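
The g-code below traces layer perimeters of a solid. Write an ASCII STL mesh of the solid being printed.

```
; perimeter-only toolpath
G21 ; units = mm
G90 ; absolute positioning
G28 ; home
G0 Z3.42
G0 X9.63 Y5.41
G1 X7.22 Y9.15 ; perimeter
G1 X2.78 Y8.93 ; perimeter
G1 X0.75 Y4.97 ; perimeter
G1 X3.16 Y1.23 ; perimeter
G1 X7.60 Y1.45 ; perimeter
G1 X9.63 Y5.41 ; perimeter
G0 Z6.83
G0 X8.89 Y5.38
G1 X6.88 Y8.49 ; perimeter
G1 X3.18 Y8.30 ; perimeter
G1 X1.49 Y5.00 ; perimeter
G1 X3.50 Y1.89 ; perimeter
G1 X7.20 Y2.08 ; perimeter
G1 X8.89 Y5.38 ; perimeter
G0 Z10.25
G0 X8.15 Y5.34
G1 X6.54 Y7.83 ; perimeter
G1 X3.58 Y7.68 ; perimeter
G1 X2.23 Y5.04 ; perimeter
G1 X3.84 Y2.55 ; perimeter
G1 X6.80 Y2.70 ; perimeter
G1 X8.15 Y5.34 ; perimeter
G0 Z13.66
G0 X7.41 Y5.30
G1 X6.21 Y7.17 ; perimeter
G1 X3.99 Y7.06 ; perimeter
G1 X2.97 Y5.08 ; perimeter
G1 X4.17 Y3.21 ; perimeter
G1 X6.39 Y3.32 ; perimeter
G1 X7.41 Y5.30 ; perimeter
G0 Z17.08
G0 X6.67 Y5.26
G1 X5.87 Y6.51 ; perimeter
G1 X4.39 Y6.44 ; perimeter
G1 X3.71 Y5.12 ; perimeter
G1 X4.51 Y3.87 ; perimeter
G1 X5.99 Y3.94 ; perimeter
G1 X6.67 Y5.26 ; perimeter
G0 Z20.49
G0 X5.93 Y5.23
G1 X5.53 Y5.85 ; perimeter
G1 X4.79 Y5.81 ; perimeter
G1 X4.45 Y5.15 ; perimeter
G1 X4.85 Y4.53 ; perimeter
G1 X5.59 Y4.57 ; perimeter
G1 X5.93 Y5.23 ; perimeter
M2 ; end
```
solid part
  facet normal 0.0000 0.0000 -1.0000
    outer loop
      vertex 2.38 9.55 0.00
      vertex 7.56 9.81 0.00
      vertex 10.37 5.45 0.00
    endloop
  endfacet
  facet normal 0.0000 0.0000 -1.0000
    outer loop
      vertex 0.01 4.93 0.00
      vertex 2.38 9.55 0.00
      vertex 10.37 5.45 0.00
    endloop
  endfacet
  facet normal 0.0000 0.0000 -1.0000
    outer loop
      vertex 2.82 0.57 0.00
      vertex 0.01 4.93 0.00
      vertex 10.37 5.45 0.00
    endloop
  endfacet
  facet normal 0.0000 0.0000 -1.0000
    outer loop
      vertex 8.00 0.83 0.00
      vertex 2.82 0.57 0.00
      vertex 10.37 5.45 0.00
    endloop
  endfacet
  facet normal 0.8261 0.5324 0.1848
    outer loop
      vertex 10.37 5.45 0.00
      vertex 7.56 9.81 0.00
      vertex 5.19 5.19 23.91
    endloop
  endfacet
  facet normal -0.0493 0.9815 0.1848
    outer loop
      vertex 7.56 9.81 0.00
      vertex 2.38 9.55 0.00
      vertex 5.19 5.19 23.91
    endloop
  endfacet
  facet normal -0.8745 0.4486 0.1846
    outer loop
      vertex 2.38 9.55 0.00
      vertex 0.01 4.93 0.00
      vertex 5.19 5.19 23.91
    endloop
  endfacet
  facet normal -0.8261 -0.5324 0.1848
    outer loop
      vertex 0.01 4.93 0.00
      vertex 2.82 0.57 0.00
      vertex 5.19 5.19 23.91
    endloop
  endfacet
  facet normal 0.0493 -0.9815 0.1848
    outer loop
      vertex 2.82 0.57 0.00
      vertex 8.00 0.83 0.00
      vertex 5.19 5.19 23.91
    endloop
  endfacet
  facet normal 0.8745 -0.4486 0.1846
    outer loop
      vertex 8.00 0.83 0.00
      vertex 10.37 5.45 0.00
      vertex 5.19 5.19 23.91
    endloop
  endfacet
endsolid part

The G0 Z moves step by Δz≈3.42 mm. The G1 loops shrink linearly with z, so the solid tapers from its base footprint up to z≈23.9. Closing with a flat bottom cap and the tapered top and triangulating gives 10 facets — a regular 6-sided pyramid, base circumscribed radius ≈ 5.19 mm, apex at z ≈ 23.9 mm.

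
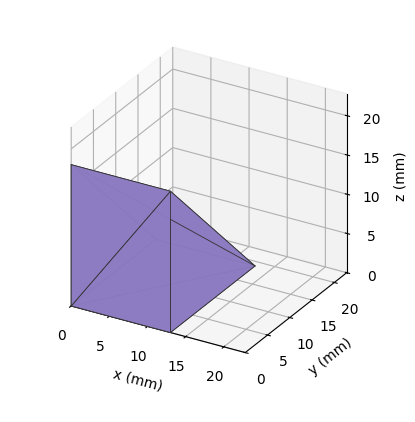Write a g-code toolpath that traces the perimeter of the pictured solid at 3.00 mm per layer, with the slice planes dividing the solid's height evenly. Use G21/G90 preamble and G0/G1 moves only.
Reading the render: the shape is a wedge (ramp): 13 × 19 mm base, rising to 18 mm along the y=0 edge and sloping linearly to z=0 at y=19 (dimensions read to the nearest mm from the axis ticks). For the g-code, the solid's height is divided into equal slices at the stated Δz and each level perimeter traced with G1 moves after a G0 lift.

; perimeter-only toolpath
G21 ; units = mm
G90 ; absolute positioning
G28 ; home
; layer 1
G0 Z3.00
G0 X0.00 Y0.00
G1 X13.00 Y0.00
G1 X13.00 Y15.83
G1 X0.00 Y15.83
G1 X0.00 Y0.00
; layer 2
G0 Z6.00
G0 X0.00 Y0.00
G1 X13.00 Y0.00
G1 X13.00 Y12.67
G1 X0.00 Y12.67
G1 X0.00 Y0.00
; layer 3
G0 Z9.00
G0 X0.00 Y0.00
G1 X13.00 Y0.00
G1 X13.00 Y9.50
G1 X0.00 Y9.50
G1 X0.00 Y0.00
; layer 4
G0 Z12.00
G0 X0.00 Y0.00
G1 X13.00 Y0.00
G1 X13.00 Y6.33
G1 X0.00 Y6.33
G1 X0.00 Y0.00
; layer 5
G0 Z15.00
G0 X0.00 Y0.00
G1 X13.00 Y0.00
G1 X13.00 Y3.17
G1 X0.00 Y3.17
G1 X0.00 Y0.00
M2 ; end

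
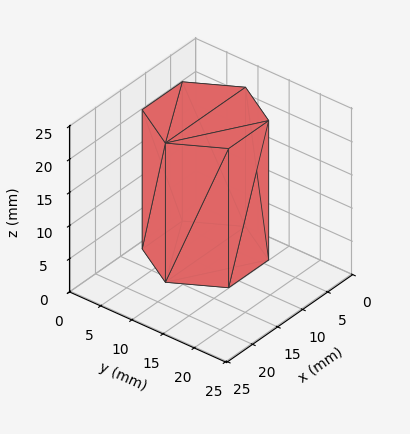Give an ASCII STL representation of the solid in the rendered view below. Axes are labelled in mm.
Reading the render: the shape is a regular 6-sided prism (a cylinder approximated with 6 flat sides), circumscribed radius ≈ 8 mm, height ≈ 21 mm (dimensions read to the nearest mm from the axis ticks). For the STL, each face is triangulated and given an outward normal.

solid part
  facet normal 0.0000 0.0000 -1.0000
    outer loop
      vertex 4.000 14.928 0.000
      vertex 12.000 14.928 0.000
      vertex 16.000 8.000 0.000
    endloop
  endfacet
  facet normal 0.0000 0.0000 -1.0000
    outer loop
      vertex 0.000 8.000 0.000
      vertex 4.000 14.928 0.000
      vertex 16.000 8.000 0.000
    endloop
  endfacet
  facet normal 0.0000 0.0000 -1.0000
    outer loop
      vertex 4.000 1.072 0.000
      vertex 0.000 8.000 0.000
      vertex 16.000 8.000 0.000
    endloop
  endfacet
  facet normal 0.0000 0.0000 -1.0000
    outer loop
      vertex 12.000 1.072 0.000
      vertex 4.000 1.072 0.000
      vertex 16.000 8.000 0.000
    endloop
  endfacet
  facet normal 0.0000 0.0000 1.0000
    outer loop
      vertex 16.000 8.000 21.000
      vertex 12.000 14.928 21.000
      vertex 4.000 14.928 21.000
    endloop
  endfacet
  facet normal 0.0000 0.0000 1.0000
    outer loop
      vertex 16.000 8.000 21.000
      vertex 4.000 14.928 21.000
      vertex 0.000 8.000 21.000
    endloop
  endfacet
  facet normal 0.0000 0.0000 1.0000
    outer loop
      vertex 16.000 8.000 21.000
      vertex 0.000 8.000 21.000
      vertex 4.000 1.072 21.000
    endloop
  endfacet
  facet normal 0.0000 0.0000 1.0000
    outer loop
      vertex 16.000 8.000 21.000
      vertex 4.000 1.072 21.000
      vertex 12.000 1.072 21.000
    endloop
  endfacet
  facet normal 0.8660 0.5000 0.0000
    outer loop
      vertex 16.000 8.000 0.000
      vertex 12.000 14.928 0.000
      vertex 12.000 14.928 21.000
    endloop
  endfacet
  facet normal 0.8660 0.5000 0.0000
    outer loop
      vertex 16.000 8.000 0.000
      vertex 12.000 14.928 21.000
      vertex 16.000 8.000 21.000
    endloop
  endfacet
  facet normal 0.0000 1.0000 0.0000
    outer loop
      vertex 12.000 14.928 0.000
      vertex 4.000 14.928 0.000
      vertex 4.000 14.928 21.000
    endloop
  endfacet
  facet normal 0.0000 1.0000 0.0000
    outer loop
      vertex 12.000 14.928 0.000
      vertex 4.000 14.928 21.000
      vertex 12.000 14.928 21.000
    endloop
  endfacet
  facet normal -0.8660 0.5000 0.0000
    outer loop
      vertex 4.000 14.928 0.000
      vertex 0.000 8.000 0.000
      vertex 0.000 8.000 21.000
    endloop
  endfacet
  facet normal -0.8660 0.5000 0.0000
    outer loop
      vertex 4.000 14.928 0.000
      vertex 0.000 8.000 21.000
      vertex 4.000 14.928 21.000
    endloop
  endfacet
  facet normal -0.8660 -0.5000 0.0000
    outer loop
      vertex 0.000 8.000 0.000
      vertex 4.000 1.072 0.000
      vertex 4.000 1.072 21.000
    endloop
  endfacet
  facet normal -0.8660 -0.5000 0.0000
    outer loop
      vertex 0.000 8.000 0.000
      vertex 4.000 1.072 21.000
      vertex 0.000 8.000 21.000
    endloop
  endfacet
  facet normal 0.0000 -1.0000 0.0000
    outer loop
      vertex 4.000 1.072 0.000
      vertex 12.000 1.072 0.000
      vertex 12.000 1.072 21.000
    endloop
  endfacet
  facet normal 0.0000 -1.0000 0.0000
    outer loop
      vertex 4.000 1.072 0.000
      vertex 12.000 1.072 21.000
      vertex 4.000 1.072 21.000
    endloop
  endfacet
  facet normal 0.8660 -0.5000 0.0000
    outer loop
      vertex 12.000 1.072 0.000
      vertex 16.000 8.000 0.000
      vertex 16.000 8.000 21.000
    endloop
  endfacet
  facet normal 0.8660 -0.5000 0.0000
    outer loop
      vertex 12.000 1.072 0.000
      vertex 16.000 8.000 21.000
      vertex 12.000 1.072 21.000
    endloop
  endfacet
endsolid part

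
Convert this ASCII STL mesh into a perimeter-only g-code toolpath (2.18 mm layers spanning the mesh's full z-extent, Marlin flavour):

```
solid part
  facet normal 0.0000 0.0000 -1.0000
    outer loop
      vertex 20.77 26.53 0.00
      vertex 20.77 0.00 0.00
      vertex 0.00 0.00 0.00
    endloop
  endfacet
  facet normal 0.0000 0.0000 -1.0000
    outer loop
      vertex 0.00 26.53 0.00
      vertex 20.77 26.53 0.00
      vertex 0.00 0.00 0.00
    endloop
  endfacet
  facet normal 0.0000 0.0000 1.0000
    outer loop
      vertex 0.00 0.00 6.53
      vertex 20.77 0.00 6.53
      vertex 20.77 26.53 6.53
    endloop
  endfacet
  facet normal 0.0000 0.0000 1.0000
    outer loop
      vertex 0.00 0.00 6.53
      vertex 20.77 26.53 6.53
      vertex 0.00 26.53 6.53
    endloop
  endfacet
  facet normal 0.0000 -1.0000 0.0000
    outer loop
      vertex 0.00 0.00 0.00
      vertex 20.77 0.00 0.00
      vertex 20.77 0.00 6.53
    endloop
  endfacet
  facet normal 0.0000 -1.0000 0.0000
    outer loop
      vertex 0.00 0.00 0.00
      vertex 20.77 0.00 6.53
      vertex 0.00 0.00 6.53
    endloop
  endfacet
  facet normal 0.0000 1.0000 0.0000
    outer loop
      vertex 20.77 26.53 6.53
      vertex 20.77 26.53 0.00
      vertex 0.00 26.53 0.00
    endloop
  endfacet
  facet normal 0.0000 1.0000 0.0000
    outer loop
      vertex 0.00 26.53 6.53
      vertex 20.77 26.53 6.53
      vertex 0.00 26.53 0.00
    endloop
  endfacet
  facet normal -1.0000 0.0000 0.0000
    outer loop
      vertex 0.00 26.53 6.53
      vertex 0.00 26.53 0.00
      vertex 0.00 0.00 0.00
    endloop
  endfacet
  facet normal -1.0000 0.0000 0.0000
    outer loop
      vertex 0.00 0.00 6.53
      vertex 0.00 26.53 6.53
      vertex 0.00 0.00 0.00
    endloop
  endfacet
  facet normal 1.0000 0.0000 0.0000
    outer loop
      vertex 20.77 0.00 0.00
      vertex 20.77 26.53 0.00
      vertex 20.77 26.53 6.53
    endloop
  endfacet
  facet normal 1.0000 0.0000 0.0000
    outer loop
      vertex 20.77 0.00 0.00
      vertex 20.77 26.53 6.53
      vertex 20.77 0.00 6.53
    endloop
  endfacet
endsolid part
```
; perimeter-only toolpath
G21 ; units = mm
G90 ; absolute positioning
G28 ; home
; layer 1
G0 Z2.18
G0 X0.00 Y0.00
G1 X20.77 Y0.00
G1 X20.77 Y26.53
G1 X0.00 Y26.53
G1 X0.00 Y0.00
; layer 2
G0 Z4.35
G0 X0.00 Y0.00
G1 X20.77 Y0.00
G1 X20.77 Y26.53
G1 X0.00 Y26.53
G1 X0.00 Y0.00
; layer 3
G0 Z6.53
G0 X0.00 Y0.00
G1 X20.77 Y0.00
G1 X20.77 Y26.53
G1 X0.00 Y26.53
G1 X0.00 Y0.00
M2 ; end

The solid is a rectangular box, roughly 20.8 × 26.5 mm footprint and 6.53 mm tall. Slicing at Δz = 2.18 mm — 3 equal slices spanning the solid's height, so layer i sits at z = i·h/3 — gives 3 non-empty perimeters. Each is a 4-segment closed polygon; G0 lifts to the layer z and rapids to the start vertex, then G1 traces the edges.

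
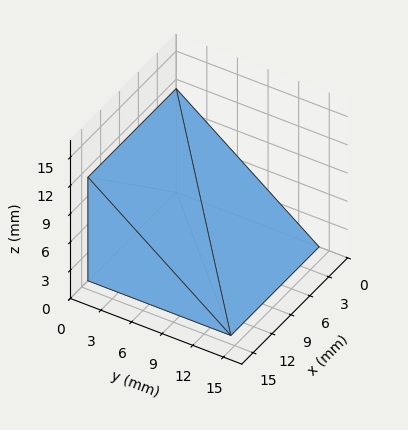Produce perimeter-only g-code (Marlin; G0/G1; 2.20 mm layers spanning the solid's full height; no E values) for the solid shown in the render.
Reading the render: the shape is a wedge (ramp): 14 × 14 mm base, rising to 11 mm along the y=0 edge and sloping linearly to z=0 at y=14 (dimensions read to the nearest mm from the axis ticks). For the g-code, the solid's height is divided into equal slices at the stated Δz and each level perimeter traced with G1 moves after a G0 lift.

; perimeter-only toolpath
G21 ; units = mm
G90 ; absolute positioning
G28 ; home
; layer 1
G0 Z2.20
G0 X0.00 Y0.00
G1 X14.00 Y0.00
G1 X14.00 Y11.20
G1 X0.00 Y11.20
G1 X0.00 Y0.00
; layer 2
G0 Z4.40
G0 X0.00 Y0.00
G1 X14.00 Y0.00
G1 X14.00 Y8.40
G1 X0.00 Y8.40
G1 X0.00 Y0.00
; layer 3
G0 Z6.60
G0 X0.00 Y0.00
G1 X14.00 Y0.00
G1 X14.00 Y5.60
G1 X0.00 Y5.60
G1 X0.00 Y0.00
; layer 4
G0 Z8.80
G0 X0.00 Y0.00
G1 X14.00 Y0.00
G1 X14.00 Y2.80
G1 X0.00 Y2.80
G1 X0.00 Y0.00
M2 ; end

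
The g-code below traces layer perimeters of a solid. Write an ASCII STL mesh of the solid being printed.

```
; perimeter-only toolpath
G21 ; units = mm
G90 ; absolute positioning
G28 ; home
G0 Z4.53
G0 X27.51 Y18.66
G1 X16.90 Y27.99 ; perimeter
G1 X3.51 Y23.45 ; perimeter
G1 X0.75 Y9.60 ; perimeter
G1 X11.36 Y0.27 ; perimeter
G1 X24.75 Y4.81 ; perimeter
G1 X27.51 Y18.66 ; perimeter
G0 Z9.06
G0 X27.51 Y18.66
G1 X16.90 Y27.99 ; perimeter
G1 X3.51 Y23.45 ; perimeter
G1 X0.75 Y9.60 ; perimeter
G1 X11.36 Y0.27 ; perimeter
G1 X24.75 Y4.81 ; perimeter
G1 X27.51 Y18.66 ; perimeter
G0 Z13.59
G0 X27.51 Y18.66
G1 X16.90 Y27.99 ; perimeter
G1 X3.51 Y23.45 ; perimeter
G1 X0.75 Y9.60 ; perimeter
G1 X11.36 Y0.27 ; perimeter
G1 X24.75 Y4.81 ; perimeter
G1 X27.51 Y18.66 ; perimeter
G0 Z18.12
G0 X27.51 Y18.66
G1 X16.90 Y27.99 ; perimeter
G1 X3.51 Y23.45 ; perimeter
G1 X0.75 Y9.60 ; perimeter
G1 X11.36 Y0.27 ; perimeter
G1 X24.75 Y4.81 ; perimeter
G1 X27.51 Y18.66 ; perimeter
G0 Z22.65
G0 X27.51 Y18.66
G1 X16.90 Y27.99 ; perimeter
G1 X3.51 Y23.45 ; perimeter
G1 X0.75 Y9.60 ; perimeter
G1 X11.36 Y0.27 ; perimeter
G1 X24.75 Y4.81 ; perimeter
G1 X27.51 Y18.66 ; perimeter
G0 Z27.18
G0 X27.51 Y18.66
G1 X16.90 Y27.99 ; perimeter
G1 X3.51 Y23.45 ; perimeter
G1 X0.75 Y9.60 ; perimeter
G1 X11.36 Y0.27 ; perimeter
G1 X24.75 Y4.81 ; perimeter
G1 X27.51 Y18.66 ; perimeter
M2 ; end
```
solid part
  facet normal 0.0000 0.0000 -1.0000
    outer loop
      vertex 3.51 23.45 0.00
      vertex 16.90 27.99 0.00
      vertex 27.51 18.66 0.00
    endloop
  endfacet
  facet normal 0.0000 0.0000 -1.0000
    outer loop
      vertex 0.75 9.60 0.00
      vertex 3.51 23.45 0.00
      vertex 27.51 18.66 0.00
    endloop
  endfacet
  facet normal 0.0000 0.0000 -1.0000
    outer loop
      vertex 11.36 0.27 0.00
      vertex 0.75 9.60 0.00
      vertex 27.51 18.66 0.00
    endloop
  endfacet
  facet normal 0.0000 0.0000 -1.0000
    outer loop
      vertex 24.75 4.81 0.00
      vertex 11.36 0.27 0.00
      vertex 27.51 18.66 0.00
    endloop
  endfacet
  facet normal 0.0000 0.0000 1.0000
    outer loop
      vertex 27.51 18.66 27.18
      vertex 16.90 27.99 27.18
      vertex 3.51 23.45 27.18
    endloop
  endfacet
  facet normal 0.0000 0.0000 1.0000
    outer loop
      vertex 27.51 18.66 27.18
      vertex 3.51 23.45 27.18
      vertex 0.75 9.60 27.18
    endloop
  endfacet
  facet normal 0.0000 0.0000 1.0000
    outer loop
      vertex 27.51 18.66 27.18
      vertex 0.75 9.60 27.18
      vertex 11.36 0.27 27.18
    endloop
  endfacet
  facet normal 0.0000 0.0000 1.0000
    outer loop
      vertex 27.51 18.66 27.18
      vertex 11.36 0.27 27.18
      vertex 24.75 4.81 27.18
    endloop
  endfacet
  facet normal 0.6604 0.7510 0.0000
    outer loop
      vertex 27.51 18.66 0.00
      vertex 16.90 27.99 0.00
      vertex 16.90 27.99 27.18
    endloop
  endfacet
  facet normal 0.6604 0.7510 0.0000
    outer loop
      vertex 27.51 18.66 0.00
      vertex 16.90 27.99 27.18
      vertex 27.51 18.66 27.18
    endloop
  endfacet
  facet normal -0.3211 0.9470 0.0000
    outer loop
      vertex 16.90 27.99 0.00
      vertex 3.51 23.45 0.00
      vertex 3.51 23.45 27.18
    endloop
  endfacet
  facet normal -0.3211 0.9470 0.0000
    outer loop
      vertex 16.90 27.99 0.00
      vertex 3.51 23.45 27.18
      vertex 16.90 27.99 27.18
    endloop
  endfacet
  facet normal -0.9807 0.1954 0.0000
    outer loop
      vertex 3.51 23.45 0.00
      vertex 0.75 9.60 0.00
      vertex 0.75 9.60 27.18
    endloop
  endfacet
  facet normal -0.9807 0.1954 0.0000
    outer loop
      vertex 3.51 23.45 0.00
      vertex 0.75 9.60 27.18
      vertex 3.51 23.45 27.18
    endloop
  endfacet
  facet normal -0.6604 -0.7510 0.0000
    outer loop
      vertex 0.75 9.60 0.00
      vertex 11.36 0.27 0.00
      vertex 11.36 0.27 27.18
    endloop
  endfacet
  facet normal -0.6604 -0.7510 0.0000
    outer loop
      vertex 0.75 9.60 0.00
      vertex 11.36 0.27 27.18
      vertex 0.75 9.60 27.18
    endloop
  endfacet
  facet normal 0.3211 -0.9470 0.0000
    outer loop
      vertex 11.36 0.27 0.00
      vertex 24.75 4.81 0.00
      vertex 24.75 4.81 27.18
    endloop
  endfacet
  facet normal 0.3211 -0.9470 0.0000
    outer loop
      vertex 11.36 0.27 0.00
      vertex 24.75 4.81 27.18
      vertex 11.36 0.27 27.18
    endloop
  endfacet
  facet normal 0.9807 -0.1954 0.0000
    outer loop
      vertex 24.75 4.81 0.00
      vertex 27.51 18.66 0.00
      vertex 27.51 18.66 27.18
    endloop
  endfacet
  facet normal 0.9807 -0.1954 0.0000
    outer loop
      vertex 24.75 4.81 0.00
      vertex 27.51 18.66 27.18
      vertex 24.75 4.81 27.18
    endloop
  endfacet
endsolid part

The G0 Z moves step by Δz≈4.53 mm. Every layer's G1 loop is the same polygon, so the solid is a straight extrusion of it from z=0 to z≈27.2. Closing with flat bottom and top caps and triangulating gives 20 facets — a regular 6-sided prism (a cylinder approximated with 6 flat sides), circumscribed radius ≈ 14.1 mm, height ≈ 27.2 mm.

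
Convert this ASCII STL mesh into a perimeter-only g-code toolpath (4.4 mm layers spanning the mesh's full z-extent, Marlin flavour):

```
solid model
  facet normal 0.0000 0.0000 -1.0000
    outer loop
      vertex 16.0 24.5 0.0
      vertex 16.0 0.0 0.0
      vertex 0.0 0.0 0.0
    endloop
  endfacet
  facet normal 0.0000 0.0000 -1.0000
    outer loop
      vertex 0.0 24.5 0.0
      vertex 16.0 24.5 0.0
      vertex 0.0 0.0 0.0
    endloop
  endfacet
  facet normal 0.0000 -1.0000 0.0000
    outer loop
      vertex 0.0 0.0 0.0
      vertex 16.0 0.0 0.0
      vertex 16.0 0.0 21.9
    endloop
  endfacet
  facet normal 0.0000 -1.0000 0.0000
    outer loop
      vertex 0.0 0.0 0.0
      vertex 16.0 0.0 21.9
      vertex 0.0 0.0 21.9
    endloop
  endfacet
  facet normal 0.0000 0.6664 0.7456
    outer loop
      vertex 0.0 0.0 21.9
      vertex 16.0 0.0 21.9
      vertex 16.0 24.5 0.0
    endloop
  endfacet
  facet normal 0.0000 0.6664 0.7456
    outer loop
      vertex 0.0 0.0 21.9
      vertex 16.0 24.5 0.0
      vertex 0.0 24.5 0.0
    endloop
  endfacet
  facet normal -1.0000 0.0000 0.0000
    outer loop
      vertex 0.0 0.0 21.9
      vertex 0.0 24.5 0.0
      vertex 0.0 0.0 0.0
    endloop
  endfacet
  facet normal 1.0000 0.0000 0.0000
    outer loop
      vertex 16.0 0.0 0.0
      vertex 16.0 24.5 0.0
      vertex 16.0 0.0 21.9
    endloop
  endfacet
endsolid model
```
; perimeter-only toolpath
G21 ; units = mm
G90 ; absolute positioning
G28 ; home
; layer 1
G0 Z4.4
G0 X0.0 Y0.0
G1 X16.0 Y0.0
G1 X16.0 Y19.6
G1 X0.0 Y19.6
G1 X0.0 Y0.0
; layer 2
G0 Z8.8
G0 X0.0 Y0.0
G1 X16.0 Y0.0
G1 X16.0 Y14.7
G1 X0.0 Y14.7
G1 X0.0 Y0.0
; layer 3
G0 Z13.1
G0 X0.0 Y0.0
G1 X16.0 Y0.0
G1 X16.0 Y9.8
G1 X0.0 Y9.8
G1 X0.0 Y0.0
; layer 4
G0 Z17.5
G0 X0.0 Y0.0
G1 X16.0 Y0.0
G1 X16.0 Y4.9
G1 X0.0 Y4.9
G1 X0.0 Y0.0
M2 ; end

The solid is a wedge (ramp): 16 × 24.5 mm base, rising to 21.9 mm along the y=0 edge and sloping linearly to z=0 at y=24.5. Slicing at Δz = 4.4 mm — 5 equal slices spanning the solid's height, so layer i sits at z = i·h/5 — gives 4 non-empty perimeters. Each is a 4-segment closed polygon; G0 lifts to the layer z and rapids to the start vertex, then G1 traces the edges. The cross-section shrinks linearly with z (the slice at the apex is degenerate and omitted).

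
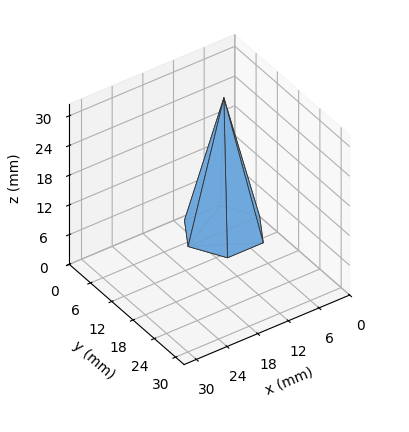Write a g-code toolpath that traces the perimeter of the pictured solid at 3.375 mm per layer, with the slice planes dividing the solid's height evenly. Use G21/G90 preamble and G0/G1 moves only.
Reading the render: the shape is a regular 6-sided pyramid, base circumscribed radius ≈ 7 mm, apex at z ≈ 27 mm (dimensions read to the nearest mm from the axis ticks). For the g-code, the solid's height is divided into equal slices at the stated Δz and each level perimeter traced with G1 moves after a G0 lift.

; perimeter-only toolpath
G21 ; units = mm
G90 ; absolute positioning
G28 ; home
; layer 1
G0 Z3.375
G0 X13.125 Y7.000
G1 X10.062 Y12.304
G1 X3.938 Y12.304
G1 X0.875 Y7.000
G1 X3.938 Y1.696
G1 X10.062 Y1.696
G1 X13.125 Y7.000
; layer 2
G0 Z6.750
G0 X12.250 Y7.000
G1 X9.625 Y11.546
G1 X4.375 Y11.546
G1 X1.750 Y7.000
G1 X4.375 Y2.454
G1 X9.625 Y2.454
G1 X12.250 Y7.000
; layer 3
G0 Z10.125
G0 X11.375 Y7.000
G1 X9.188 Y10.789
G1 X4.812 Y10.789
G1 X2.625 Y7.000
G1 X4.812 Y3.211
G1 X9.188 Y3.211
G1 X11.375 Y7.000
; layer 4
G0 Z13.500
G0 X10.500 Y7.000
G1 X8.750 Y10.031
G1 X5.250 Y10.031
G1 X3.500 Y7.000
G1 X5.250 Y3.969
G1 X8.750 Y3.969
G1 X10.500 Y7.000
; layer 5
G0 Z16.875
G0 X9.625 Y7.000
G1 X8.312 Y9.273
G1 X5.688 Y9.273
G1 X4.375 Y7.000
G1 X5.688 Y4.727
G1 X8.312 Y4.727
G1 X9.625 Y7.000
; layer 6
G0 Z20.250
G0 X8.750 Y7.000
G1 X7.875 Y8.515
G1 X6.125 Y8.515
G1 X5.250 Y7.000
G1 X6.125 Y5.484
G1 X7.875 Y5.484
G1 X8.750 Y7.000
; layer 7
G0 Z23.625
G0 X7.875 Y7.000
G1 X7.438 Y7.758
G1 X6.562 Y7.758
G1 X6.125 Y7.000
G1 X6.562 Y6.242
G1 X7.438 Y6.242
G1 X7.875 Y7.000
M2 ; end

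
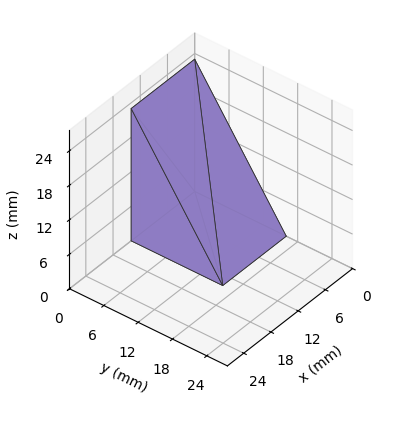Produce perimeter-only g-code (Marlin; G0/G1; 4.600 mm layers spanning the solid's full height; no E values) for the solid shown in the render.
Reading the render: the shape is a wedge (ramp): 14 × 16 mm base, rising to 23 mm along the y=0 edge and sloping linearly to z=0 at y=16 (dimensions read to the nearest mm from the axis ticks). For the g-code, the solid's height is divided into equal slices at the stated Δz and each level perimeter traced with G1 moves after a G0 lift.

; perimeter-only toolpath
G21 ; units = mm
G90 ; absolute positioning
G28 ; home
; layer 1
G0 Z4.600
G0 X0.000 Y0.000
G1 X14.000 Y0.000
G1 X14.000 Y12.800
G1 X0.000 Y12.800
G1 X0.000 Y0.000
; layer 2
G0 Z9.200
G0 X0.000 Y0.000
G1 X14.000 Y0.000
G1 X14.000 Y9.600
G1 X0.000 Y9.600
G1 X0.000 Y0.000
; layer 3
G0 Z13.800
G0 X0.000 Y0.000
G1 X14.000 Y0.000
G1 X14.000 Y6.400
G1 X0.000 Y6.400
G1 X0.000 Y0.000
; layer 4
G0 Z18.400
G0 X0.000 Y0.000
G1 X14.000 Y0.000
G1 X14.000 Y3.200
G1 X0.000 Y3.200
G1 X0.000 Y0.000
M2 ; end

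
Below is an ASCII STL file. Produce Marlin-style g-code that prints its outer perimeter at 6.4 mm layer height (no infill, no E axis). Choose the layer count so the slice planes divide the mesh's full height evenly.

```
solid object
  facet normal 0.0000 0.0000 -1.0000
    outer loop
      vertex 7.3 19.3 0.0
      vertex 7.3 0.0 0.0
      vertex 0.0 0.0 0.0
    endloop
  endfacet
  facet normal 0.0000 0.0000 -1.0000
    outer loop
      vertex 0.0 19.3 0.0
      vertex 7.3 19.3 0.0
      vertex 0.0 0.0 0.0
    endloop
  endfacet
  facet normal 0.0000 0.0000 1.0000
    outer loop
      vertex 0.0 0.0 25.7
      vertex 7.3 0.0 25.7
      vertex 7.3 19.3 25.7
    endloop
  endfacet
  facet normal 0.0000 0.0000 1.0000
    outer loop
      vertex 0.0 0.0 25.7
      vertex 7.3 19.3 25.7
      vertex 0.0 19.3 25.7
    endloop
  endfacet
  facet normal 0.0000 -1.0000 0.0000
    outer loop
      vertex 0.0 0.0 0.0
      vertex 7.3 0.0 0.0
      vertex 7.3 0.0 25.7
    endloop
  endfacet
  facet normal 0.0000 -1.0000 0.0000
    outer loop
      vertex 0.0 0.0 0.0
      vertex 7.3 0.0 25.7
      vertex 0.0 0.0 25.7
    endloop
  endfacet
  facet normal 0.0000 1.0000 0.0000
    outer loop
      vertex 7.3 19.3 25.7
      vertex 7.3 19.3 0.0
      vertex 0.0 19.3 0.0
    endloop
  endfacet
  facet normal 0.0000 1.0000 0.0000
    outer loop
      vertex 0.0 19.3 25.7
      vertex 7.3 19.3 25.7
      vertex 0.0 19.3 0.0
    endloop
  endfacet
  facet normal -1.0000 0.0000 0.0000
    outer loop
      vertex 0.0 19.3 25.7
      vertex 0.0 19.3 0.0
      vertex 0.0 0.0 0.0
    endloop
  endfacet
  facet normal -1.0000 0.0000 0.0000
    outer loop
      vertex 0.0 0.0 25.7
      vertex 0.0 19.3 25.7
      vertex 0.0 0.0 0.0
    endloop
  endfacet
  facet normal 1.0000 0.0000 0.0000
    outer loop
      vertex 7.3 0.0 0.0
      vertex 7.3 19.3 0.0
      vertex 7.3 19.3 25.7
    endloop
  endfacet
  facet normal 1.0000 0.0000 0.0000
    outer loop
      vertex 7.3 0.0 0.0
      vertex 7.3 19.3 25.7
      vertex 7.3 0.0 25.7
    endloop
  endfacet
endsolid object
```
; perimeter-only toolpath
G21 ; units = mm
G90 ; absolute positioning
G28 ; home
; layer 1
G0 Z6.4
G0 X0.0 Y0.0
G1 X7.3 Y0.0
G1 X7.3 Y19.3
G1 X0.0 Y19.3
G1 X0.0 Y0.0
; layer 2
G0 Z12.8
G0 X0.0 Y0.0
G1 X7.3 Y0.0
G1 X7.3 Y19.3
G1 X0.0 Y19.3
G1 X0.0 Y0.0
; layer 3
G0 Z19.3
G0 X0.0 Y0.0
G1 X7.3 Y0.0
G1 X7.3 Y19.3
G1 X0.0 Y19.3
G1 X0.0 Y0.0
; layer 4
G0 Z25.7
G0 X0.0 Y0.0
G1 X7.3 Y0.0
G1 X7.3 Y19.3
G1 X0.0 Y19.3
G1 X0.0 Y0.0
M2 ; end

The solid is a rectangular box, roughly 7.3 × 19.3 mm footprint and 25.7 mm tall. Slicing at Δz = 6.4 mm — 4 equal slices spanning the solid's height, so layer i sits at z = i·h/4 — gives 4 non-empty perimeters. Each is a 4-segment closed polygon; G0 lifts to the layer z and rapids to the start vertex, then G1 traces the edges.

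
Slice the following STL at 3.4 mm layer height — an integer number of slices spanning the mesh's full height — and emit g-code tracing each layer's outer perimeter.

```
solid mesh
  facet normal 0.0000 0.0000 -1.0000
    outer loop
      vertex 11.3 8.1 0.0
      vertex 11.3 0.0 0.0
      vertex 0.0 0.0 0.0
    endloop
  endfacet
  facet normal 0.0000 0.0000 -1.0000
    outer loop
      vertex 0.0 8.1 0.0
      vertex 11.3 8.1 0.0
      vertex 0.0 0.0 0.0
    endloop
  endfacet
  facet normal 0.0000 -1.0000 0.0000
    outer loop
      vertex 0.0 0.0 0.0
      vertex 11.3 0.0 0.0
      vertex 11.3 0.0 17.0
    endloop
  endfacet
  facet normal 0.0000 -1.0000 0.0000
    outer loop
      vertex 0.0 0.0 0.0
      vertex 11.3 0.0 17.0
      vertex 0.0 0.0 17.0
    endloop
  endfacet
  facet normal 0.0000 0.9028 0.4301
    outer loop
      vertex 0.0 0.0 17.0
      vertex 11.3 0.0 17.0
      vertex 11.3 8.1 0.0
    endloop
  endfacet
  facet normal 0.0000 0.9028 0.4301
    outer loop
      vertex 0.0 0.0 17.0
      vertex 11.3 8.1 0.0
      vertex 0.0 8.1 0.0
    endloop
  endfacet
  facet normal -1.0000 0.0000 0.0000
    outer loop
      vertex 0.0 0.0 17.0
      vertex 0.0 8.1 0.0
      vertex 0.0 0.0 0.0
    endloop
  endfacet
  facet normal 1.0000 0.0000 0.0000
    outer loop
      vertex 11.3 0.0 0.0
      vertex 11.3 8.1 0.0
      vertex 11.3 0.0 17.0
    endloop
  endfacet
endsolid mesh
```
; perimeter-only toolpath
G21 ; units = mm
G90 ; absolute positioning
G28 ; home
; layer 1
G0 Z3.4
G0 X0.0 Y0.0
G1 X11.3 Y0.0
G1 X11.3 Y6.5
G1 X0.0 Y6.5
G1 X0.0 Y0.0
; layer 2
G0 Z6.8
G0 X0.0 Y0.0
G1 X11.3 Y0.0
G1 X11.3 Y4.9
G1 X0.0 Y4.9
G1 X0.0 Y0.0
; layer 3
G0 Z10.2
G0 X0.0 Y0.0
G1 X11.3 Y0.0
G1 X11.3 Y3.2
G1 X0.0 Y3.2
G1 X0.0 Y0.0
; layer 4
G0 Z13.6
G0 X0.0 Y0.0
G1 X11.3 Y0.0
G1 X11.3 Y1.6
G1 X0.0 Y1.6
G1 X0.0 Y0.0
M2 ; end

The solid is a wedge (ramp): 11.3 × 8.1 mm base, rising to 17 mm along the y=0 edge and sloping linearly to z=0 at y=8.1. Slicing at Δz = 3.4 mm — 5 equal slices spanning the solid's height, so layer i sits at z = i·h/5 — gives 4 non-empty perimeters. Each is a 4-segment closed polygon; G0 lifts to the layer z and rapids to the start vertex, then G1 traces the edges. The cross-section shrinks linearly with z (the slice at the apex is degenerate and omitted).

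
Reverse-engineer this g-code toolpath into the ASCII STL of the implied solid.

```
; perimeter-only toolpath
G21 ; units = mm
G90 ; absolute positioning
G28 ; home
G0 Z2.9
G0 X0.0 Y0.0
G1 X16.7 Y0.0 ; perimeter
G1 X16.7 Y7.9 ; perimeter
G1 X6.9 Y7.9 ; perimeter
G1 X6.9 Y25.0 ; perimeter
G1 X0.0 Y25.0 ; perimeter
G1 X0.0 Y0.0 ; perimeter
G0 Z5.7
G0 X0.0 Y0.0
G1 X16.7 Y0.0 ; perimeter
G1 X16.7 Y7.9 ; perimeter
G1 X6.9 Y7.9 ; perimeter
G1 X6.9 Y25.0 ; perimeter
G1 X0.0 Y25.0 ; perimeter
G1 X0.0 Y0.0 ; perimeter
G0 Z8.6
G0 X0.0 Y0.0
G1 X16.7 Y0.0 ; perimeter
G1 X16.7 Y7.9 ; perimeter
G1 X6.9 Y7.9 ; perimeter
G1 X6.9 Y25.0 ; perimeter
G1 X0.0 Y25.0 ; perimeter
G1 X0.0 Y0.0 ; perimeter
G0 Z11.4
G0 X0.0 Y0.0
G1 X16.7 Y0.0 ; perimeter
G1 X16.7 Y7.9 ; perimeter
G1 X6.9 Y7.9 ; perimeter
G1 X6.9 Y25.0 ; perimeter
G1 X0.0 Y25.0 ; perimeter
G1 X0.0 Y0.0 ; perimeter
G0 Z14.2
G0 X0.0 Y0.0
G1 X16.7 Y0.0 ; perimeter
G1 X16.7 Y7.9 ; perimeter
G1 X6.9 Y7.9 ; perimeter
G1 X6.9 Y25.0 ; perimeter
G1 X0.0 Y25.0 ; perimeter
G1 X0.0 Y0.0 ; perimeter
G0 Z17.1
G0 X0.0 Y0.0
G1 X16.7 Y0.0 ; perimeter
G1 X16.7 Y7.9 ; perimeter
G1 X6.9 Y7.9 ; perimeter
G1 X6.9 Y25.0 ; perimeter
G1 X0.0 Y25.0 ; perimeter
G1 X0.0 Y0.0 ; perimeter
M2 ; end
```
solid part
  facet normal 0.0000 0.0000 -1.0000
    outer loop
      vertex 16.7 7.9 0.0
      vertex 16.7 0.0 0.0
      vertex 0.0 0.0 0.0
    endloop
  endfacet
  facet normal 0.0000 0.0000 -1.0000
    outer loop
      vertex 6.9 7.9 0.0
      vertex 16.7 7.9 0.0
      vertex 0.0 0.0 0.0
    endloop
  endfacet
  facet normal 0.0000 0.0000 -1.0000
    outer loop
      vertex 6.9 25.0 0.0
      vertex 6.9 7.9 0.0
      vertex 0.0 0.0 0.0
    endloop
  endfacet
  facet normal 0.0000 0.0000 -1.0000
    outer loop
      vertex 0.0 25.0 0.0
      vertex 6.9 25.0 0.0
      vertex 0.0 0.0 0.0
    endloop
  endfacet
  facet normal 0.0000 0.0000 1.0000
    outer loop
      vertex 0.0 0.0 17.1
      vertex 16.7 0.0 17.1
      vertex 16.7 7.9 17.1
    endloop
  endfacet
  facet normal 0.0000 0.0000 1.0000
    outer loop
      vertex 0.0 0.0 17.1
      vertex 16.7 7.9 17.1
      vertex 6.9 7.9 17.1
    endloop
  endfacet
  facet normal 0.0000 0.0000 1.0000
    outer loop
      vertex 0.0 0.0 17.1
      vertex 6.9 7.9 17.1
      vertex 6.9 25.0 17.1
    endloop
  endfacet
  facet normal 0.0000 0.0000 1.0000
    outer loop
      vertex 0.0 0.0 17.1
      vertex 6.9 25.0 17.1
      vertex 0.0 25.0 17.1
    endloop
  endfacet
  facet normal 0.0000 -1.0000 0.0000
    outer loop
      vertex 0.0 0.0 0.0
      vertex 16.7 0.0 0.0
      vertex 16.7 0.0 17.1
    endloop
  endfacet
  facet normal 0.0000 -1.0000 0.0000
    outer loop
      vertex 0.0 0.0 0.0
      vertex 16.7 0.0 17.1
      vertex 0.0 0.0 17.1
    endloop
  endfacet
  facet normal 1.0000 0.0000 0.0000
    outer loop
      vertex 16.7 0.0 0.0
      vertex 16.7 7.9 0.0
      vertex 16.7 7.9 17.1
    endloop
  endfacet
  facet normal 1.0000 0.0000 0.0000
    outer loop
      vertex 16.7 0.0 0.0
      vertex 16.7 7.9 17.1
      vertex 16.7 0.0 17.1
    endloop
  endfacet
  facet normal 0.0000 1.0000 0.0000
    outer loop
      vertex 16.7 7.9 0.0
      vertex 6.9 7.9 0.0
      vertex 6.9 7.9 17.1
    endloop
  endfacet
  facet normal 0.0000 1.0000 0.0000
    outer loop
      vertex 16.7 7.9 0.0
      vertex 6.9 7.9 17.1
      vertex 16.7 7.9 17.1
    endloop
  endfacet
  facet normal 1.0000 0.0000 0.0000
    outer loop
      vertex 6.9 7.9 0.0
      vertex 6.9 25.0 0.0
      vertex 6.9 25.0 17.1
    endloop
  endfacet
  facet normal 1.0000 0.0000 0.0000
    outer loop
      vertex 6.9 7.9 0.0
      vertex 6.9 25.0 17.1
      vertex 6.9 7.9 17.1
    endloop
  endfacet
  facet normal 0.0000 1.0000 0.0000
    outer loop
      vertex 6.9 25.0 0.0
      vertex 0.0 25.0 0.0
      vertex 0.0 25.0 17.1
    endloop
  endfacet
  facet normal 0.0000 1.0000 0.0000
    outer loop
      vertex 6.9 25.0 0.0
      vertex 0.0 25.0 17.1
      vertex 6.9 25.0 17.1
    endloop
  endfacet
  facet normal -1.0000 0.0000 0.0000
    outer loop
      vertex 0.0 25.0 0.0
      vertex 0.0 0.0 0.0
      vertex 0.0 0.0 17.1
    endloop
  endfacet
  facet normal -1.0000 0.0000 0.0000
    outer loop
      vertex 0.0 25.0 0.0
      vertex 0.0 0.0 17.1
      vertex 0.0 25.0 17.1
    endloop
  endfacet
endsolid part

The G0 Z moves step by Δz≈2.9 mm. Every layer's G1 loop is the same polygon, so the solid is a straight extrusion of it from z=0 to z≈17.1. Closing with flat bottom and top caps and triangulating gives 20 facets — an L-shaped prism: outer 16.7 × 25 mm, arm thicknesses ≈ 7.9 mm (horizontal) and 6.9 mm (vertical), extruded 17.1 mm in z.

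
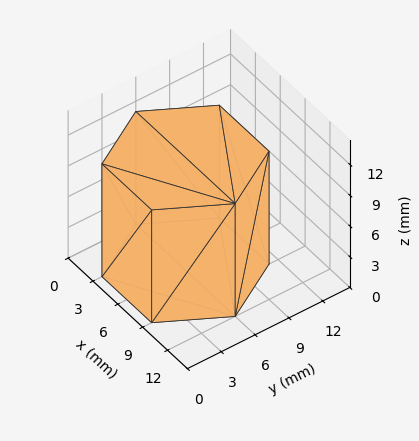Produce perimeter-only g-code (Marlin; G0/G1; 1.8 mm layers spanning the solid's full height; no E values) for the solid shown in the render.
Reading the render: the shape is a regular 6-sided prism (a cylinder approximated with 6 flat sides), circumscribed radius ≈ 6 mm, height ≈ 11 mm (dimensions read to the nearest mm from the axis ticks). For the g-code, the solid's height is divided into equal slices at the stated Δz and each level perimeter traced with G1 moves after a G0 lift.

; perimeter-only toolpath
G21 ; units = mm
G90 ; absolute positioning
G28 ; home
; layer 1
G0 Z1.8
G0 X12.0 Y6.0
G1 X9.0 Y11.2
G1 X3.0 Y11.2
G1 X0.0 Y6.0
G1 X3.0 Y0.8
G1 X9.0 Y0.8
G1 X12.0 Y6.0
; layer 2
G0 Z3.7
G0 X12.0 Y6.0
G1 X9.0 Y11.2
G1 X3.0 Y11.2
G1 X0.0 Y6.0
G1 X3.0 Y0.8
G1 X9.0 Y0.8
G1 X12.0 Y6.0
; layer 3
G0 Z5.5
G0 X12.0 Y6.0
G1 X9.0 Y11.2
G1 X3.0 Y11.2
G1 X0.0 Y6.0
G1 X3.0 Y0.8
G1 X9.0 Y0.8
G1 X12.0 Y6.0
; layer 4
G0 Z7.3
G0 X12.0 Y6.0
G1 X9.0 Y11.2
G1 X3.0 Y11.2
G1 X0.0 Y6.0
G1 X3.0 Y0.8
G1 X9.0 Y0.8
G1 X12.0 Y6.0
; layer 5
G0 Z9.2
G0 X12.0 Y6.0
G1 X9.0 Y11.2
G1 X3.0 Y11.2
G1 X0.0 Y6.0
G1 X3.0 Y0.8
G1 X9.0 Y0.8
G1 X12.0 Y6.0
; layer 6
G0 Z11.0
G0 X12.0 Y6.0
G1 X9.0 Y11.2
G1 X3.0 Y11.2
G1 X0.0 Y6.0
G1 X3.0 Y0.8
G1 X9.0 Y0.8
G1 X12.0 Y6.0
M2 ; end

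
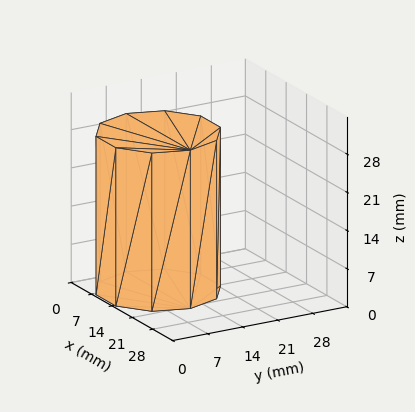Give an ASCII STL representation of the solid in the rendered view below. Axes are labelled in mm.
Reading the render: the shape is a regular 10-sided prism (a cylinder approximated with 10 flat sides), circumscribed radius ≈ 11 mm, height ≈ 29 mm (dimensions read to the nearest mm from the axis ticks). For the STL, each face is triangulated and given an outward normal.

solid part
  facet normal 0.0000 0.0000 -1.0000
    outer loop
      vertex 14.40 21.46 0.00
      vertex 19.90 17.47 0.00
      vertex 22.00 11.00 0.00
    endloop
  endfacet
  facet normal 0.0000 0.0000 -1.0000
    outer loop
      vertex 7.60 21.46 0.00
      vertex 14.40 21.46 0.00
      vertex 22.00 11.00 0.00
    endloop
  endfacet
  facet normal 0.0000 0.0000 -1.0000
    outer loop
      vertex 2.10 17.47 0.00
      vertex 7.60 21.46 0.00
      vertex 22.00 11.00 0.00
    endloop
  endfacet
  facet normal 0.0000 0.0000 -1.0000
    outer loop
      vertex 0.00 11.00 0.00
      vertex 2.10 17.47 0.00
      vertex 22.00 11.00 0.00
    endloop
  endfacet
  facet normal 0.0000 0.0000 -1.0000
    outer loop
      vertex 2.10 4.53 0.00
      vertex 0.00 11.00 0.00
      vertex 22.00 11.00 0.00
    endloop
  endfacet
  facet normal 0.0000 0.0000 -1.0000
    outer loop
      vertex 7.60 0.54 0.00
      vertex 2.10 4.53 0.00
      vertex 22.00 11.00 0.00
    endloop
  endfacet
  facet normal 0.0000 0.0000 -1.0000
    outer loop
      vertex 14.40 0.54 0.00
      vertex 7.60 0.54 0.00
      vertex 22.00 11.00 0.00
    endloop
  endfacet
  facet normal 0.0000 0.0000 -1.0000
    outer loop
      vertex 19.90 4.53 0.00
      vertex 14.40 0.54 0.00
      vertex 22.00 11.00 0.00
    endloop
  endfacet
  facet normal 0.0000 0.0000 1.0000
    outer loop
      vertex 22.00 11.00 29.00
      vertex 19.90 17.47 29.00
      vertex 14.40 21.46 29.00
    endloop
  endfacet
  facet normal 0.0000 0.0000 1.0000
    outer loop
      vertex 22.00 11.00 29.00
      vertex 14.40 21.46 29.00
      vertex 7.60 21.46 29.00
    endloop
  endfacet
  facet normal 0.0000 0.0000 1.0000
    outer loop
      vertex 22.00 11.00 29.00
      vertex 7.60 21.46 29.00
      vertex 2.10 17.47 29.00
    endloop
  endfacet
  facet normal 0.0000 0.0000 1.0000
    outer loop
      vertex 22.00 11.00 29.00
      vertex 2.10 17.47 29.00
      vertex 0.00 11.00 29.00
    endloop
  endfacet
  facet normal 0.0000 0.0000 1.0000
    outer loop
      vertex 22.00 11.00 29.00
      vertex 0.00 11.00 29.00
      vertex 2.10 4.53 29.00
    endloop
  endfacet
  facet normal 0.0000 0.0000 1.0000
    outer loop
      vertex 22.00 11.00 29.00
      vertex 2.10 4.53 29.00
      vertex 7.60 0.54 29.00
    endloop
  endfacet
  facet normal 0.0000 0.0000 1.0000
    outer loop
      vertex 22.00 11.00 29.00
      vertex 7.60 0.54 29.00
      vertex 14.40 0.54 29.00
    endloop
  endfacet
  facet normal 0.0000 0.0000 1.0000
    outer loop
      vertex 22.00 11.00 29.00
      vertex 14.40 0.54 29.00
      vertex 19.90 4.53 29.00
    endloop
  endfacet
  facet normal 0.9512 0.3087 0.0000
    outer loop
      vertex 22.00 11.00 0.00
      vertex 19.90 17.47 0.00
      vertex 19.90 17.47 29.00
    endloop
  endfacet
  facet normal 0.9512 0.3087 0.0000
    outer loop
      vertex 22.00 11.00 0.00
      vertex 19.90 17.47 29.00
      vertex 22.00 11.00 29.00
    endloop
  endfacet
  facet normal 0.5872 0.8094 0.0000
    outer loop
      vertex 19.90 17.47 0.00
      vertex 14.40 21.46 0.00
      vertex 14.40 21.46 29.00
    endloop
  endfacet
  facet normal 0.5872 0.8094 0.0000
    outer loop
      vertex 19.90 17.47 0.00
      vertex 14.40 21.46 29.00
      vertex 19.90 17.47 29.00
    endloop
  endfacet
  facet normal 0.0000 1.0000 0.0000
    outer loop
      vertex 14.40 21.46 0.00
      vertex 7.60 21.46 0.00
      vertex 7.60 21.46 29.00
    endloop
  endfacet
  facet normal 0.0000 1.0000 0.0000
    outer loop
      vertex 14.40 21.46 0.00
      vertex 7.60 21.46 29.00
      vertex 14.40 21.46 29.00
    endloop
  endfacet
  facet normal -0.5872 0.8094 0.0000
    outer loop
      vertex 7.60 21.46 0.00
      vertex 2.10 17.47 0.00
      vertex 2.10 17.47 29.00
    endloop
  endfacet
  facet normal -0.5872 0.8094 0.0000
    outer loop
      vertex 7.60 21.46 0.00
      vertex 2.10 17.47 29.00
      vertex 7.60 21.46 29.00
    endloop
  endfacet
  facet normal -0.9512 0.3087 0.0000
    outer loop
      vertex 2.10 17.47 0.00
      vertex 0.00 11.00 0.00
      vertex 0.00 11.00 29.00
    endloop
  endfacet
  facet normal -0.9512 0.3087 0.0000
    outer loop
      vertex 2.10 17.47 0.00
      vertex 0.00 11.00 29.00
      vertex 2.10 17.47 29.00
    endloop
  endfacet
  facet normal -0.9512 -0.3087 0.0000
    outer loop
      vertex 0.00 11.00 0.00
      vertex 2.10 4.53 0.00
      vertex 2.10 4.53 29.00
    endloop
  endfacet
  facet normal -0.9512 -0.3087 0.0000
    outer loop
      vertex 0.00 11.00 0.00
      vertex 2.10 4.53 29.00
      vertex 0.00 11.00 29.00
    endloop
  endfacet
  facet normal -0.5872 -0.8094 0.0000
    outer loop
      vertex 2.10 4.53 0.00
      vertex 7.60 0.54 0.00
      vertex 7.60 0.54 29.00
    endloop
  endfacet
  facet normal -0.5872 -0.8094 0.0000
    outer loop
      vertex 2.10 4.53 0.00
      vertex 7.60 0.54 29.00
      vertex 2.10 4.53 29.00
    endloop
  endfacet
  facet normal 0.0000 -1.0000 0.0000
    outer loop
      vertex 7.60 0.54 0.00
      vertex 14.40 0.54 0.00
      vertex 14.40 0.54 29.00
    endloop
  endfacet
  facet normal 0.0000 -1.0000 0.0000
    outer loop
      vertex 7.60 0.54 0.00
      vertex 14.40 0.54 29.00
      vertex 7.60 0.54 29.00
    endloop
  endfacet
  facet normal 0.5872 -0.8094 0.0000
    outer loop
      vertex 14.40 0.54 0.00
      vertex 19.90 4.53 0.00
      vertex 19.90 4.53 29.00
    endloop
  endfacet
  facet normal 0.5872 -0.8094 0.0000
    outer loop
      vertex 14.40 0.54 0.00
      vertex 19.90 4.53 29.00
      vertex 14.40 0.54 29.00
    endloop
  endfacet
  facet normal 0.9512 -0.3087 0.0000
    outer loop
      vertex 19.90 4.53 0.00
      vertex 22.00 11.00 0.00
      vertex 22.00 11.00 29.00
    endloop
  endfacet
  facet normal 0.9512 -0.3087 0.0000
    outer loop
      vertex 19.90 4.53 0.00
      vertex 22.00 11.00 29.00
      vertex 19.90 4.53 29.00
    endloop
  endfacet
endsolid part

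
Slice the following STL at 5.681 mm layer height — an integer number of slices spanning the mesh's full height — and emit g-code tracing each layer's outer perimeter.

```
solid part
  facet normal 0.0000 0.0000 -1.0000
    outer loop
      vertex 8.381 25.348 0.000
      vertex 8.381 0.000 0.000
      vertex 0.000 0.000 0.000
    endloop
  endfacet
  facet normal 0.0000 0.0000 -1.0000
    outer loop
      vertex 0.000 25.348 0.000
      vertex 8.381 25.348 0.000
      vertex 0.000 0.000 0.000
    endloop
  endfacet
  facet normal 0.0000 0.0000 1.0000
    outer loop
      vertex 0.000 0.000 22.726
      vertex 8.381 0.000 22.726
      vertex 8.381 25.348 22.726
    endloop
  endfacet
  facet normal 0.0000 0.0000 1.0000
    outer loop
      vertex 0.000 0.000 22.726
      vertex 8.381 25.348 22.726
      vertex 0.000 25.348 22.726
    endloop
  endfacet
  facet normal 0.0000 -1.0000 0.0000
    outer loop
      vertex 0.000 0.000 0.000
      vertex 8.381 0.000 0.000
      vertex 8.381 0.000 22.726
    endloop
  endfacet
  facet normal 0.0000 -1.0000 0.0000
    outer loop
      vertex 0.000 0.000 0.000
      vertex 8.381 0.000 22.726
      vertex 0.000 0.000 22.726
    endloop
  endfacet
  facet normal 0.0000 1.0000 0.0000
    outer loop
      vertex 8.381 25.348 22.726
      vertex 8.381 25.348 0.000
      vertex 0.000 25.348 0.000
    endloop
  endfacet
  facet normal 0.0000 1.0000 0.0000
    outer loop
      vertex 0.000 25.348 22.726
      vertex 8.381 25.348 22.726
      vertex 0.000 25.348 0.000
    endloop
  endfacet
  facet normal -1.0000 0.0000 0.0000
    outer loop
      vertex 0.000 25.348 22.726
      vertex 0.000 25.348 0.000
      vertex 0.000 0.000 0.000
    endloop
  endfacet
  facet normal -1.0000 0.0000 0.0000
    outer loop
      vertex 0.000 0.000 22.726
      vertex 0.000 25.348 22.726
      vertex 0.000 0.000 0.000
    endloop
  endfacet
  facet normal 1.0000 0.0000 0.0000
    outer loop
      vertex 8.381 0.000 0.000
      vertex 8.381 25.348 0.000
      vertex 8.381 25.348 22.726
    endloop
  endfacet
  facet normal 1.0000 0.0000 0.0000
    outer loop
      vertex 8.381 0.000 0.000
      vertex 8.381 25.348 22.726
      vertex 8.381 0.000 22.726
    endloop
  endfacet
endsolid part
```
; perimeter-only toolpath
G21 ; units = mm
G90 ; absolute positioning
G28 ; home
; layer 1
G0 Z5.681
G0 X0.000 Y0.000
G1 X8.381 Y0.000
G1 X8.381 Y25.348
G1 X0.000 Y25.348
G1 X0.000 Y0.000
; layer 2
G0 Z11.363
G0 X0.000 Y0.000
G1 X8.381 Y0.000
G1 X8.381 Y25.348
G1 X0.000 Y25.348
G1 X0.000 Y0.000
; layer 3
G0 Z17.044
G0 X0.000 Y0.000
G1 X8.381 Y0.000
G1 X8.381 Y25.348
G1 X0.000 Y25.348
G1 X0.000 Y0.000
; layer 4
G0 Z22.726
G0 X0.000 Y0.000
G1 X8.381 Y0.000
G1 X8.381 Y25.348
G1 X0.000 Y25.348
G1 X0.000 Y0.000
M2 ; end

The solid is a rectangular box, roughly 8.38 × 25.3 mm footprint and 22.7 mm tall. Slicing at Δz = 5.681 mm — 4 equal slices spanning the solid's height, so layer i sits at z = i·h/4 — gives 4 non-empty perimeters. Each is a 4-segment closed polygon; G0 lifts to the layer z and rapids to the start vertex, then G1 traces the edges.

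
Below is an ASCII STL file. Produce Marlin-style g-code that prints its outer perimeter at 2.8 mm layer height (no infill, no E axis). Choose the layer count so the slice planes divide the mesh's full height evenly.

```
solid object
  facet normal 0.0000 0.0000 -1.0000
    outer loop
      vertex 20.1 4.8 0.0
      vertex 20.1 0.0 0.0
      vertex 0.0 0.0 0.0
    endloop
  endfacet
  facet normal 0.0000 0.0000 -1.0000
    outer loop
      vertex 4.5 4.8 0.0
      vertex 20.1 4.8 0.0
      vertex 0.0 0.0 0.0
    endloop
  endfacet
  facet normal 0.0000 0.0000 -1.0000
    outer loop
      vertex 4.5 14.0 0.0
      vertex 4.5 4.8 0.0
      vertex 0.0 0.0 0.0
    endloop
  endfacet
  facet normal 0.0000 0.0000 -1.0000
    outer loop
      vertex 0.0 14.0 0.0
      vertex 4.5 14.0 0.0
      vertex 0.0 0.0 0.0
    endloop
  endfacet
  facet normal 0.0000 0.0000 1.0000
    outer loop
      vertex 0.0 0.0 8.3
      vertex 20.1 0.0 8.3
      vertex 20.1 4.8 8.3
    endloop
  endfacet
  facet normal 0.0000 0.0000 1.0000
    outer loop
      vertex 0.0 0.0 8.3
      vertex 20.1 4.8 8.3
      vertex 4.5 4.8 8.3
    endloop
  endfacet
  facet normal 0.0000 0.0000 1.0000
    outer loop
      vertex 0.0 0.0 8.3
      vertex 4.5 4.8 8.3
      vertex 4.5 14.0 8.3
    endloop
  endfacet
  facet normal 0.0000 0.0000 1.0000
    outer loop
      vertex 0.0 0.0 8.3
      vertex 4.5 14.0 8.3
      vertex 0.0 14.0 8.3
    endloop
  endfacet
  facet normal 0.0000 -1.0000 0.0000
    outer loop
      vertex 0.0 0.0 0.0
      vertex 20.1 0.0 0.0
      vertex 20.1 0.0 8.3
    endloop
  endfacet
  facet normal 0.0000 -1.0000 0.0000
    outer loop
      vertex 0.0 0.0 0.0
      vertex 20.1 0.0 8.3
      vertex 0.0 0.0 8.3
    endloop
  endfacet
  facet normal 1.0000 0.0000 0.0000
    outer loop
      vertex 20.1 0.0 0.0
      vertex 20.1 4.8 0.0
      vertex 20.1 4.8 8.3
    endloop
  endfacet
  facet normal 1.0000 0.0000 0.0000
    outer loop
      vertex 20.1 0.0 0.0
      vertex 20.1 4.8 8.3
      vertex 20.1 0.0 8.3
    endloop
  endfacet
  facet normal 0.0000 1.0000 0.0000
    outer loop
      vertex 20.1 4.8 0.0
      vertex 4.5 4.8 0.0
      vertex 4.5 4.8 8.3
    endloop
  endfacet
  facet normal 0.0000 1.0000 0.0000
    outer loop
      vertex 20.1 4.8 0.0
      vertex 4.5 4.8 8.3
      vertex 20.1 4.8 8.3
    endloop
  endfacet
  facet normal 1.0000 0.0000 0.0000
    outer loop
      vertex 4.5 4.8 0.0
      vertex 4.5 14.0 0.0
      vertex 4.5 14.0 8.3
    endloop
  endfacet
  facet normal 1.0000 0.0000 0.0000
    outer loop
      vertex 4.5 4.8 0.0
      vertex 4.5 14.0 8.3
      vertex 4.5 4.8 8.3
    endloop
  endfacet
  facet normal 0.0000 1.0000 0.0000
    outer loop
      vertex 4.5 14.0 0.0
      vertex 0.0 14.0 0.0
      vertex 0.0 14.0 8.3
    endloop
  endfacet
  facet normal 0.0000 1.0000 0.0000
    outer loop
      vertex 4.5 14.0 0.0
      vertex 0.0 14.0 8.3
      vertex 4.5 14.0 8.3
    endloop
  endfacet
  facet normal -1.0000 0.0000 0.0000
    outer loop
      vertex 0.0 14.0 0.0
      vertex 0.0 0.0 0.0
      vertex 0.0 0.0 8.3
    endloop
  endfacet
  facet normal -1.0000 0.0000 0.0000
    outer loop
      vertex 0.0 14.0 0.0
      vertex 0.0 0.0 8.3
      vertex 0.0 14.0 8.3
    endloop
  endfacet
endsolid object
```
; perimeter-only toolpath
G21 ; units = mm
G90 ; absolute positioning
G28 ; home
; layer 1
G0 Z2.8
G0 X0.0 Y0.0
G1 X20.1 Y0.0
G1 X20.1 Y4.8
G1 X4.5 Y4.8
G1 X4.5 Y14.0
G1 X0.0 Y14.0
G1 X0.0 Y0.0
; layer 2
G0 Z5.5
G0 X0.0 Y0.0
G1 X20.1 Y0.0
G1 X20.1 Y4.8
G1 X4.5 Y4.8
G1 X4.5 Y14.0
G1 X0.0 Y14.0
G1 X0.0 Y0.0
; layer 3
G0 Z8.3
G0 X0.0 Y0.0
G1 X20.1 Y0.0
G1 X20.1 Y4.8
G1 X4.5 Y4.8
G1 X4.5 Y14.0
G1 X0.0 Y14.0
G1 X0.0 Y0.0
M2 ; end

The solid is an L-shaped prism: outer 20.1 × 14 mm, arm thicknesses ≈ 4.8 mm (horizontal) and 4.5 mm (vertical), extruded 8.3 mm in z. Slicing at Δz = 2.8 mm — 3 equal slices spanning the solid's height, so layer i sits at z = i·h/3 — gives 3 non-empty perimeters. Each is a 6-segment closed polygon; G0 lifts to the layer z and rapids to the start vertex, then G1 traces the edges.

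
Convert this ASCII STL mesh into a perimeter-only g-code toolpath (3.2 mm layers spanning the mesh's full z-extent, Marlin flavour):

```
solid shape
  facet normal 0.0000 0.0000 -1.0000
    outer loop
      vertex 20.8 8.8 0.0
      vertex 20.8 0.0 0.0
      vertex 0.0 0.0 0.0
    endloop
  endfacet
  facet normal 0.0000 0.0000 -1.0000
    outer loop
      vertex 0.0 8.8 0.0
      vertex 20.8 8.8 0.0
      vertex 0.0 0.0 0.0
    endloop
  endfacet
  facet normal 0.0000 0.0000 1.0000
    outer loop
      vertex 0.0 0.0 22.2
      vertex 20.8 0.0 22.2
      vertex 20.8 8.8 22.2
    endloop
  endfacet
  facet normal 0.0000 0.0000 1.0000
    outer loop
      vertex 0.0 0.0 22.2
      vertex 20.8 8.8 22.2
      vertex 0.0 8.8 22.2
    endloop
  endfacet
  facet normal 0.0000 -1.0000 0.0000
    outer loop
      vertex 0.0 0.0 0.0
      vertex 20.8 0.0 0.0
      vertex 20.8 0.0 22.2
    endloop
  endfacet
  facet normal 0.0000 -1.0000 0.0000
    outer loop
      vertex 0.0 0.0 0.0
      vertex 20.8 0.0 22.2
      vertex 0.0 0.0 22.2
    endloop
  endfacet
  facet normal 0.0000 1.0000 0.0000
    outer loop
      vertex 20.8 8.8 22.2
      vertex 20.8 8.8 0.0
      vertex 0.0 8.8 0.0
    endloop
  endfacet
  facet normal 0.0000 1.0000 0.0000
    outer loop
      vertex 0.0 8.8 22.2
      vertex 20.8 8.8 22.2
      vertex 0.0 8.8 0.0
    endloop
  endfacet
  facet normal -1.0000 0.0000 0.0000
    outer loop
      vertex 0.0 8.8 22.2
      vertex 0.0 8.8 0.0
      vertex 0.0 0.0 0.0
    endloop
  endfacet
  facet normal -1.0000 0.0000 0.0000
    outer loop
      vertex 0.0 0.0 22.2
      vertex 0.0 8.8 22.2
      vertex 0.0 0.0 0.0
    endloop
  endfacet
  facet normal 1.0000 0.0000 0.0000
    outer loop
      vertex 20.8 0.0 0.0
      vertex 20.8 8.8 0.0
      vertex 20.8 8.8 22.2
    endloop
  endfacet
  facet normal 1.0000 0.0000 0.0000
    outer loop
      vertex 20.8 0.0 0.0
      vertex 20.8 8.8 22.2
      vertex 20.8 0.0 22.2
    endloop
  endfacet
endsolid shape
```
; perimeter-only toolpath
G21 ; units = mm
G90 ; absolute positioning
G28 ; home
; layer 1
G0 Z3.2
G0 X0.0 Y0.0
G1 X20.8 Y0.0
G1 X20.8 Y8.8
G1 X0.0 Y8.8
G1 X0.0 Y0.0
; layer 2
G0 Z6.3
G0 X0.0 Y0.0
G1 X20.8 Y0.0
G1 X20.8 Y8.8
G1 X0.0 Y8.8
G1 X0.0 Y0.0
; layer 3
G0 Z9.5
G0 X0.0 Y0.0
G1 X20.8 Y0.0
G1 X20.8 Y8.8
G1 X0.0 Y8.8
G1 X0.0 Y0.0
; layer 4
G0 Z12.7
G0 X0.0 Y0.0
G1 X20.8 Y0.0
G1 X20.8 Y8.8
G1 X0.0 Y8.8
G1 X0.0 Y0.0
; layer 5
G0 Z15.9
G0 X0.0 Y0.0
G1 X20.8 Y0.0
G1 X20.8 Y8.8
G1 X0.0 Y8.8
G1 X0.0 Y0.0
; layer 6
G0 Z19.0
G0 X0.0 Y0.0
G1 X20.8 Y0.0
G1 X20.8 Y8.8
G1 X0.0 Y8.8
G1 X0.0 Y0.0
; layer 7
G0 Z22.2
G0 X0.0 Y0.0
G1 X20.8 Y0.0
G1 X20.8 Y8.8
G1 X0.0 Y8.8
G1 X0.0 Y0.0
M2 ; end

The solid is a rectangular box, roughly 20.8 × 8.8 mm footprint and 22.2 mm tall. Slicing at Δz = 3.2 mm — 7 equal slices spanning the solid's height, so layer i sits at z = i·h/7 — gives 7 non-empty perimeters. Each is a 4-segment closed polygon; G0 lifts to the layer z and rapids to the start vertex, then G1 traces the edges.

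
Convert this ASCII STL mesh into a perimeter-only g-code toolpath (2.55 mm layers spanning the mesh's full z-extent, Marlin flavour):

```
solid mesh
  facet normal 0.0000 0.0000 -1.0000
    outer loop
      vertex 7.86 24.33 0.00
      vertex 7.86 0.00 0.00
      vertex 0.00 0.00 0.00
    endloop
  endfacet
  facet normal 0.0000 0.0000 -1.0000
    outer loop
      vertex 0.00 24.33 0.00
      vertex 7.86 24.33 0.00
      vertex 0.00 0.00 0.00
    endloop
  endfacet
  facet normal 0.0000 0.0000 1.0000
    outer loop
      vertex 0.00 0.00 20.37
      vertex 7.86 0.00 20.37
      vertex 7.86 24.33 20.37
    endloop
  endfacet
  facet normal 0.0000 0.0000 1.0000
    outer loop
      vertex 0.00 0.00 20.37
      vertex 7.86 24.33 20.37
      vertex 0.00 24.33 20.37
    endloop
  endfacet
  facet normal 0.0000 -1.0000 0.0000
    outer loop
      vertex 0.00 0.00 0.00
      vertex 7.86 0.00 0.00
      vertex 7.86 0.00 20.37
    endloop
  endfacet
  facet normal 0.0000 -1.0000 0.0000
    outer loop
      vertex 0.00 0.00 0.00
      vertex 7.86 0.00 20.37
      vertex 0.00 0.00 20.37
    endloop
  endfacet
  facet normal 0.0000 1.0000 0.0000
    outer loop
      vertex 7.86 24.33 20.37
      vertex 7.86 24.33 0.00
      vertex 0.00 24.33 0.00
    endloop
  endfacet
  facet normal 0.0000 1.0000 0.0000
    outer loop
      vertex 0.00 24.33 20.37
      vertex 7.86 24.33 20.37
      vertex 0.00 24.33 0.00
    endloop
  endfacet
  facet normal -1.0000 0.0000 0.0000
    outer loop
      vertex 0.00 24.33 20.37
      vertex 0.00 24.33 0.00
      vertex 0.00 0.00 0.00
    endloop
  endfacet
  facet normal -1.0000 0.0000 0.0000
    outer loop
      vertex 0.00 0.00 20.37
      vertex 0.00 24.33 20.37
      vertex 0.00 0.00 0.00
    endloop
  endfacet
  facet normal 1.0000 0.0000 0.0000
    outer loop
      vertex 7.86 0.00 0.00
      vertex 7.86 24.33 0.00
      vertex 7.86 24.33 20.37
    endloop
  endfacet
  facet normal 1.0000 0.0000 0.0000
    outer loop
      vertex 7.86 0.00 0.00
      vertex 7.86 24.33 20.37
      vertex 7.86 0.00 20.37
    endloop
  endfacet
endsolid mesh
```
; perimeter-only toolpath
G21 ; units = mm
G90 ; absolute positioning
G28 ; home
; layer 1
G0 Z2.55
G0 X0.00 Y0.00
G1 X7.86 Y0.00
G1 X7.86 Y24.33
G1 X0.00 Y24.33
G1 X0.00 Y0.00
; layer 2
G0 Z5.09
G0 X0.00 Y0.00
G1 X7.86 Y0.00
G1 X7.86 Y24.33
G1 X0.00 Y24.33
G1 X0.00 Y0.00
; layer 3
G0 Z7.64
G0 X0.00 Y0.00
G1 X7.86 Y0.00
G1 X7.86 Y24.33
G1 X0.00 Y24.33
G1 X0.00 Y0.00
; layer 4
G0 Z10.19
G0 X0.00 Y0.00
G1 X7.86 Y0.00
G1 X7.86 Y24.33
G1 X0.00 Y24.33
G1 X0.00 Y0.00
; layer 5
G0 Z12.73
G0 X0.00 Y0.00
G1 X7.86 Y0.00
G1 X7.86 Y24.33
G1 X0.00 Y24.33
G1 X0.00 Y0.00
; layer 6
G0 Z15.28
G0 X0.00 Y0.00
G1 X7.86 Y0.00
G1 X7.86 Y24.33
G1 X0.00 Y24.33
G1 X0.00 Y0.00
; layer 7
G0 Z17.82
G0 X0.00 Y0.00
G1 X7.86 Y0.00
G1 X7.86 Y24.33
G1 X0.00 Y24.33
G1 X0.00 Y0.00
; layer 8
G0 Z20.37
G0 X0.00 Y0.00
G1 X7.86 Y0.00
G1 X7.86 Y24.33
G1 X0.00 Y24.33
G1 X0.00 Y0.00
M2 ; end

The solid is a rectangular box, roughly 7.86 × 24.3 mm footprint and 20.4 mm tall. Slicing at Δz = 2.55 mm — 8 equal slices spanning the solid's height, so layer i sits at z = i·h/8 — gives 8 non-empty perimeters. Each is a 4-segment closed polygon; G0 lifts to the layer z and rapids to the start vertex, then G1 traces the edges.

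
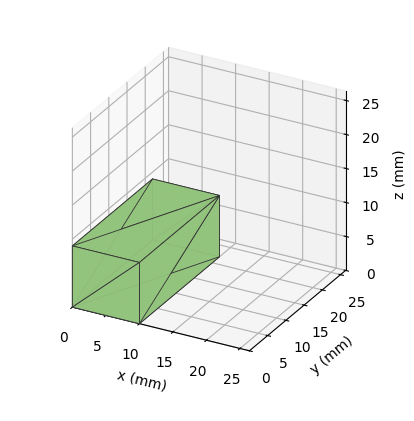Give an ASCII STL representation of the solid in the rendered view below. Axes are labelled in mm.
Reading the render: the shape is a rectangular box, roughly 10 × 22 mm footprint and 9 mm tall (dimensions read to the nearest mm from the axis ticks). For the STL, each face is triangulated and given an outward normal.

solid part
  facet normal 0.0000 0.0000 -1.0000
    outer loop
      vertex 10.0 22.0 0.0
      vertex 10.0 0.0 0.0
      vertex 0.0 0.0 0.0
    endloop
  endfacet
  facet normal 0.0000 0.0000 -1.0000
    outer loop
      vertex 0.0 22.0 0.0
      vertex 10.0 22.0 0.0
      vertex 0.0 0.0 0.0
    endloop
  endfacet
  facet normal 0.0000 0.0000 1.0000
    outer loop
      vertex 0.0 0.0 9.0
      vertex 10.0 0.0 9.0
      vertex 10.0 22.0 9.0
    endloop
  endfacet
  facet normal 0.0000 0.0000 1.0000
    outer loop
      vertex 0.0 0.0 9.0
      vertex 10.0 22.0 9.0
      vertex 0.0 22.0 9.0
    endloop
  endfacet
  facet normal 0.0000 -1.0000 0.0000
    outer loop
      vertex 0.0 0.0 0.0
      vertex 10.0 0.0 0.0
      vertex 10.0 0.0 9.0
    endloop
  endfacet
  facet normal 0.0000 -1.0000 0.0000
    outer loop
      vertex 0.0 0.0 0.0
      vertex 10.0 0.0 9.0
      vertex 0.0 0.0 9.0
    endloop
  endfacet
  facet normal 0.0000 1.0000 0.0000
    outer loop
      vertex 10.0 22.0 9.0
      vertex 10.0 22.0 0.0
      vertex 0.0 22.0 0.0
    endloop
  endfacet
  facet normal 0.0000 1.0000 0.0000
    outer loop
      vertex 0.0 22.0 9.0
      vertex 10.0 22.0 9.0
      vertex 0.0 22.0 0.0
    endloop
  endfacet
  facet normal -1.0000 0.0000 0.0000
    outer loop
      vertex 0.0 22.0 9.0
      vertex 0.0 22.0 0.0
      vertex 0.0 0.0 0.0
    endloop
  endfacet
  facet normal -1.0000 0.0000 0.0000
    outer loop
      vertex 0.0 0.0 9.0
      vertex 0.0 22.0 9.0
      vertex 0.0 0.0 0.0
    endloop
  endfacet
  facet normal 1.0000 0.0000 0.0000
    outer loop
      vertex 10.0 0.0 0.0
      vertex 10.0 22.0 0.0
      vertex 10.0 22.0 9.0
    endloop
  endfacet
  facet normal 1.0000 0.0000 0.0000
    outer loop
      vertex 10.0 0.0 0.0
      vertex 10.0 22.0 9.0
      vertex 10.0 0.0 9.0
    endloop
  endfacet
endsolid part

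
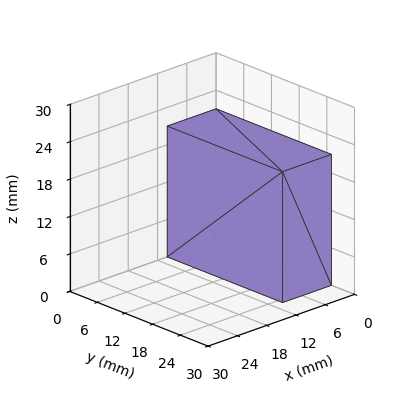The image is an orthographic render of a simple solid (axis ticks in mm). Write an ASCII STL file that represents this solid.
Reading the render: the shape is a rectangular box, roughly 10 × 25 mm footprint and 21 mm tall (dimensions read to the nearest mm from the axis ticks). For the STL, each face is triangulated and given an outward normal.

solid part
  facet normal 0.0000 0.0000 -1.0000
    outer loop
      vertex 10.0 25.0 0.0
      vertex 10.0 0.0 0.0
      vertex 0.0 0.0 0.0
    endloop
  endfacet
  facet normal 0.0000 0.0000 -1.0000
    outer loop
      vertex 0.0 25.0 0.0
      vertex 10.0 25.0 0.0
      vertex 0.0 0.0 0.0
    endloop
  endfacet
  facet normal 0.0000 0.0000 1.0000
    outer loop
      vertex 0.0 0.0 21.0
      vertex 10.0 0.0 21.0
      vertex 10.0 25.0 21.0
    endloop
  endfacet
  facet normal 0.0000 0.0000 1.0000
    outer loop
      vertex 0.0 0.0 21.0
      vertex 10.0 25.0 21.0
      vertex 0.0 25.0 21.0
    endloop
  endfacet
  facet normal 0.0000 -1.0000 0.0000
    outer loop
      vertex 0.0 0.0 0.0
      vertex 10.0 0.0 0.0
      vertex 10.0 0.0 21.0
    endloop
  endfacet
  facet normal 0.0000 -1.0000 0.0000
    outer loop
      vertex 0.0 0.0 0.0
      vertex 10.0 0.0 21.0
      vertex 0.0 0.0 21.0
    endloop
  endfacet
  facet normal 0.0000 1.0000 0.0000
    outer loop
      vertex 10.0 25.0 21.0
      vertex 10.0 25.0 0.0
      vertex 0.0 25.0 0.0
    endloop
  endfacet
  facet normal 0.0000 1.0000 0.0000
    outer loop
      vertex 0.0 25.0 21.0
      vertex 10.0 25.0 21.0
      vertex 0.0 25.0 0.0
    endloop
  endfacet
  facet normal -1.0000 0.0000 0.0000
    outer loop
      vertex 0.0 25.0 21.0
      vertex 0.0 25.0 0.0
      vertex 0.0 0.0 0.0
    endloop
  endfacet
  facet normal -1.0000 0.0000 0.0000
    outer loop
      vertex 0.0 0.0 21.0
      vertex 0.0 25.0 21.0
      vertex 0.0 0.0 0.0
    endloop
  endfacet
  facet normal 1.0000 0.0000 0.0000
    outer loop
      vertex 10.0 0.0 0.0
      vertex 10.0 25.0 0.0
      vertex 10.0 25.0 21.0
    endloop
  endfacet
  facet normal 1.0000 0.0000 0.0000
    outer loop
      vertex 10.0 0.0 0.0
      vertex 10.0 25.0 21.0
      vertex 10.0 0.0 21.0
    endloop
  endfacet
endsolid part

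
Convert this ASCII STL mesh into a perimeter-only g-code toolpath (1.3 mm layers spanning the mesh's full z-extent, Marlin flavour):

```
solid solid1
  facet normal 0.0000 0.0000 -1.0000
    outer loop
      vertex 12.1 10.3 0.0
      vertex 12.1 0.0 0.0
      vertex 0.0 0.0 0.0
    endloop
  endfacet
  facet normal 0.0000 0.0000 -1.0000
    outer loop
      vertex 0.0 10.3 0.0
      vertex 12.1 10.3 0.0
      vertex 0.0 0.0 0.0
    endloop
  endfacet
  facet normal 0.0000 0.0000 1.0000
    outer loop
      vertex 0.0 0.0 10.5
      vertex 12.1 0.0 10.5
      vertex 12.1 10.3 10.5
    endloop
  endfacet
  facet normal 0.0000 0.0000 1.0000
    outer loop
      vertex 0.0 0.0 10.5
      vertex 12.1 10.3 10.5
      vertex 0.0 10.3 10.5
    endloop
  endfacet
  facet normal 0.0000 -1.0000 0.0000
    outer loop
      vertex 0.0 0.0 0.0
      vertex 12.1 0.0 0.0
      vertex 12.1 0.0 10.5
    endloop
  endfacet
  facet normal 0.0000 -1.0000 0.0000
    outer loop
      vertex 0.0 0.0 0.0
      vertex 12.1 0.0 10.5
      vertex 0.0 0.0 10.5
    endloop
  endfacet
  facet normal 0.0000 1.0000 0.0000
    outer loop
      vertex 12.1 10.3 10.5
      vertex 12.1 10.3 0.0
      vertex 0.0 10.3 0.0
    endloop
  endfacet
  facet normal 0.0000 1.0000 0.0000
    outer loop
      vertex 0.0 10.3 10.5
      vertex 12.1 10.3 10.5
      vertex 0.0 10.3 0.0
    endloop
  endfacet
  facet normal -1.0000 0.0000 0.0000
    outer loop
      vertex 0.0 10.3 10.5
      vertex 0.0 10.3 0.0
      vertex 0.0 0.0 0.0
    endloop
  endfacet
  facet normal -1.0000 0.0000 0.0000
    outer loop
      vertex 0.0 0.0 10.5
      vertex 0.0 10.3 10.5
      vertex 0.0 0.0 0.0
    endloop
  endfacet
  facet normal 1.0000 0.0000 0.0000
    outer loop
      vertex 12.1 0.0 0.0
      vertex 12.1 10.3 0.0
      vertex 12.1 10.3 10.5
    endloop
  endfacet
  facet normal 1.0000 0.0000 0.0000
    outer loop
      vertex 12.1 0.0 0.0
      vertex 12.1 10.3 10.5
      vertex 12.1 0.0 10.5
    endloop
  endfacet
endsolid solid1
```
; perimeter-only toolpath
G21 ; units = mm
G90 ; absolute positioning
G28 ; home
; layer 1
G0 Z1.3
G0 X0.0 Y0.0
G1 X12.1 Y0.0
G1 X12.1 Y10.3
G1 X0.0 Y10.3
G1 X0.0 Y0.0
; layer 2
G0 Z2.6
G0 X0.0 Y0.0
G1 X12.1 Y0.0
G1 X12.1 Y10.3
G1 X0.0 Y10.3
G1 X0.0 Y0.0
; layer 3
G0 Z3.9
G0 X0.0 Y0.0
G1 X12.1 Y0.0
G1 X12.1 Y10.3
G1 X0.0 Y10.3
G1 X0.0 Y0.0
; layer 4
G0 Z5.2
G0 X0.0 Y0.0
G1 X12.1 Y0.0
G1 X12.1 Y10.3
G1 X0.0 Y10.3
G1 X0.0 Y0.0
; layer 5
G0 Z6.6
G0 X0.0 Y0.0
G1 X12.1 Y0.0
G1 X12.1 Y10.3
G1 X0.0 Y10.3
G1 X0.0 Y0.0
; layer 6
G0 Z7.9
G0 X0.0 Y0.0
G1 X12.1 Y0.0
G1 X12.1 Y10.3
G1 X0.0 Y10.3
G1 X0.0 Y0.0
; layer 7
G0 Z9.2
G0 X0.0 Y0.0
G1 X12.1 Y0.0
G1 X12.1 Y10.3
G1 X0.0 Y10.3
G1 X0.0 Y0.0
; layer 8
G0 Z10.5
G0 X0.0 Y0.0
G1 X12.1 Y0.0
G1 X12.1 Y10.3
G1 X0.0 Y10.3
G1 X0.0 Y0.0
M2 ; end

The solid is a rectangular box, roughly 12.1 × 10.3 mm footprint and 10.5 mm tall. Slicing at Δz = 1.3 mm — 8 equal slices spanning the solid's height, so layer i sits at z = i·h/8 — gives 8 non-empty perimeters. Each is a 4-segment closed polygon; G0 lifts to the layer z and rapids to the start vertex, then G1 traces the edges.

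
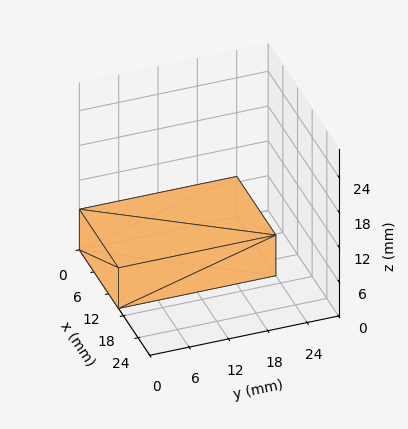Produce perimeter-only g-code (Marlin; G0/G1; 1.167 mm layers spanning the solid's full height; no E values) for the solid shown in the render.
Reading the render: the shape is a rectangular box, roughly 16 × 24 mm footprint and 7 mm tall (dimensions read to the nearest mm from the axis ticks). For the g-code, the solid's height is divided into equal slices at the stated Δz and each level perimeter traced with G1 moves after a G0 lift.

; perimeter-only toolpath
G21 ; units = mm
G90 ; absolute positioning
G28 ; home
; layer 1
G0 Z1.167
G0 X0.000 Y0.000
G1 X16.000 Y0.000
G1 X16.000 Y24.000
G1 X0.000 Y24.000
G1 X0.000 Y0.000
; layer 2
G0 Z2.333
G0 X0.000 Y0.000
G1 X16.000 Y0.000
G1 X16.000 Y24.000
G1 X0.000 Y24.000
G1 X0.000 Y0.000
; layer 3
G0 Z3.500
G0 X0.000 Y0.000
G1 X16.000 Y0.000
G1 X16.000 Y24.000
G1 X0.000 Y24.000
G1 X0.000 Y0.000
; layer 4
G0 Z4.667
G0 X0.000 Y0.000
G1 X16.000 Y0.000
G1 X16.000 Y24.000
G1 X0.000 Y24.000
G1 X0.000 Y0.000
; layer 5
G0 Z5.833
G0 X0.000 Y0.000
G1 X16.000 Y0.000
G1 X16.000 Y24.000
G1 X0.000 Y24.000
G1 X0.000 Y0.000
; layer 6
G0 Z7.000
G0 X0.000 Y0.000
G1 X16.000 Y0.000
G1 X16.000 Y24.000
G1 X0.000 Y24.000
G1 X0.000 Y0.000
M2 ; end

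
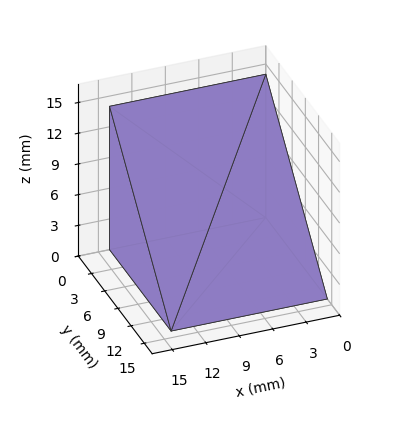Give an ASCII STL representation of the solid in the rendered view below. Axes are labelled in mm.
Reading the render: the shape is a wedge (ramp): 14 × 14 mm base, rising to 14 mm along the y=0 edge and sloping linearly to z=0 at y=14 (dimensions read to the nearest mm from the axis ticks). For the STL, each face is triangulated and given an outward normal.

solid part
  facet normal 0.0000 0.0000 -1.0000
    outer loop
      vertex 14.00 14.00 0.00
      vertex 14.00 0.00 0.00
      vertex 0.00 0.00 0.00
    endloop
  endfacet
  facet normal 0.0000 0.0000 -1.0000
    outer loop
      vertex 0.00 14.00 0.00
      vertex 14.00 14.00 0.00
      vertex 0.00 0.00 0.00
    endloop
  endfacet
  facet normal 0.0000 -1.0000 0.0000
    outer loop
      vertex 0.00 0.00 0.00
      vertex 14.00 0.00 0.00
      vertex 14.00 0.00 14.00
    endloop
  endfacet
  facet normal 0.0000 -1.0000 0.0000
    outer loop
      vertex 0.00 0.00 0.00
      vertex 14.00 0.00 14.00
      vertex 0.00 0.00 14.00
    endloop
  endfacet
  facet normal 0.0000 0.7071 0.7071
    outer loop
      vertex 0.00 0.00 14.00
      vertex 14.00 0.00 14.00
      vertex 14.00 14.00 0.00
    endloop
  endfacet
  facet normal 0.0000 0.7071 0.7071
    outer loop
      vertex 0.00 0.00 14.00
      vertex 14.00 14.00 0.00
      vertex 0.00 14.00 0.00
    endloop
  endfacet
  facet normal -1.0000 0.0000 0.0000
    outer loop
      vertex 0.00 0.00 14.00
      vertex 0.00 14.00 0.00
      vertex 0.00 0.00 0.00
    endloop
  endfacet
  facet normal 1.0000 0.0000 0.0000
    outer loop
      vertex 14.00 0.00 0.00
      vertex 14.00 14.00 0.00
      vertex 14.00 0.00 14.00
    endloop
  endfacet
endsolid part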